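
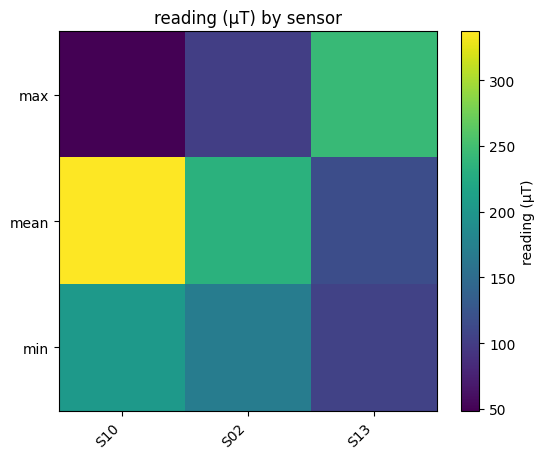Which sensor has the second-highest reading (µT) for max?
Top 3 for max: S13 ≈ 250, S02 ≈ 100, S10 ≈ 50.

S02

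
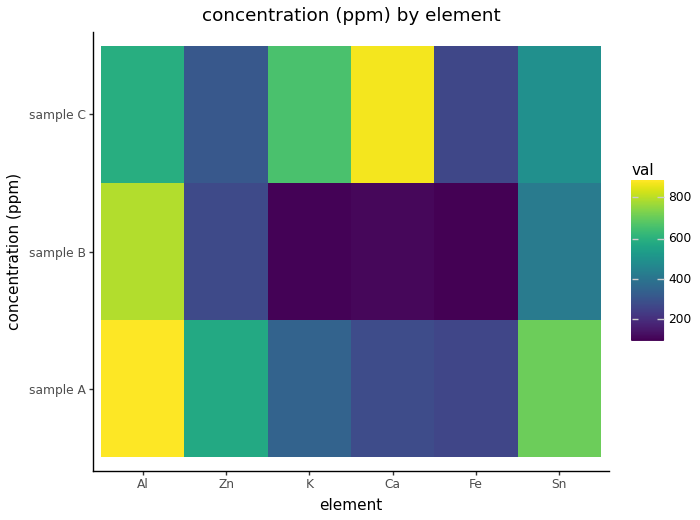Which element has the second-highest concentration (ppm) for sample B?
Sn

Top 3 for sample B: Al ≈ 800, Sn ≈ 400, Zn ≈ 300.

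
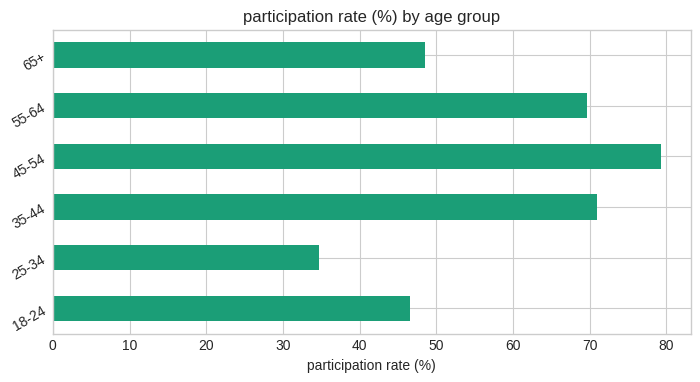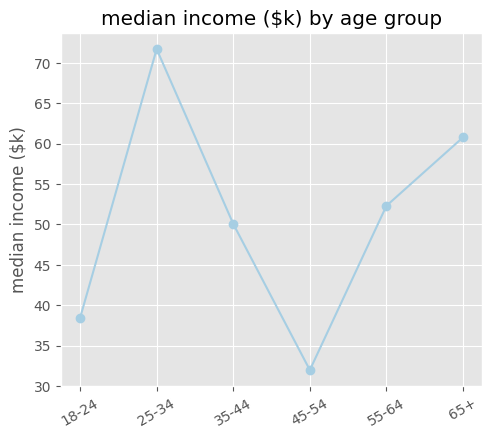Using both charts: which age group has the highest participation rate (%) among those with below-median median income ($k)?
Chart 2 median median income ($k) ≈ 50; below-median age groups: 18-24, 35-44, 45-54. Among those, 45-54 has the highest participation rate (%) (≈ 80).

45-54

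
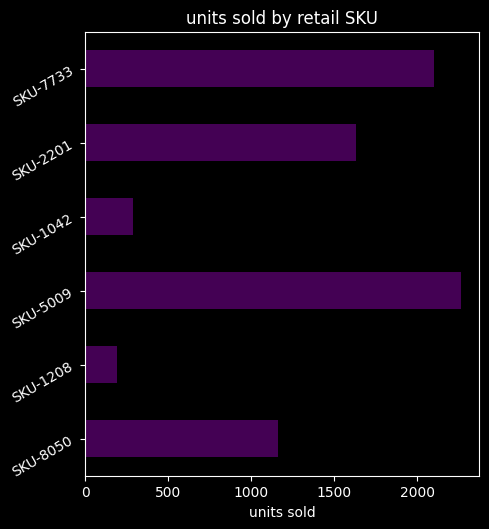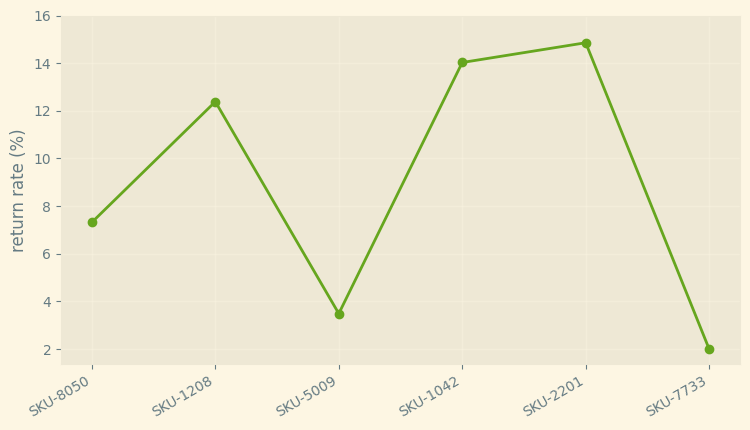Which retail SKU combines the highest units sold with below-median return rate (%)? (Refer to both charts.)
SKU-5009

Chart 2 median return rate (%) ≈ 10; below-median retail SKUs: SKU-8050, SKU-5009, SKU-7733. Among those, SKU-5009 has the highest units sold (≈ 2500).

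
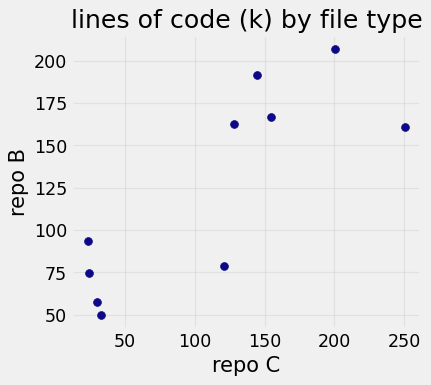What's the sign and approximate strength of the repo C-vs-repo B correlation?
positive, strong

Points are positively correlated; strong (|r| ≈ 0.8).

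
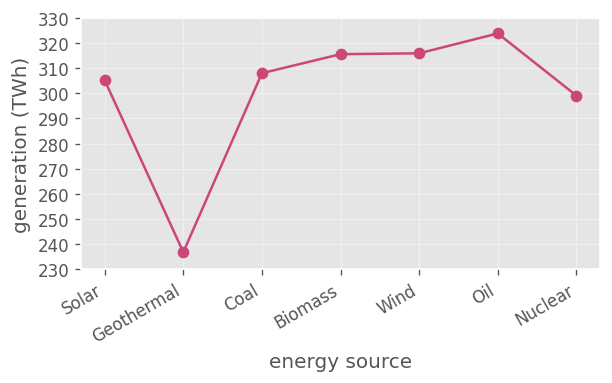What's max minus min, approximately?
Max Oil ≈ 320, min Geothermal ≈ 240; range ≈ 80.

≈ 80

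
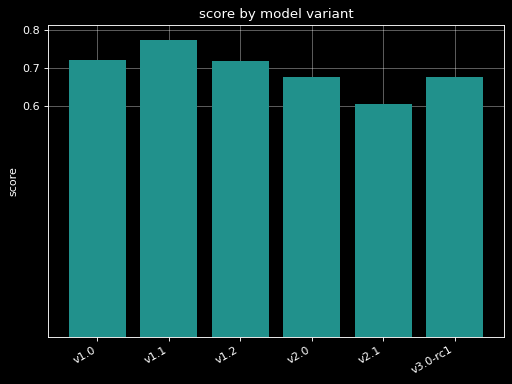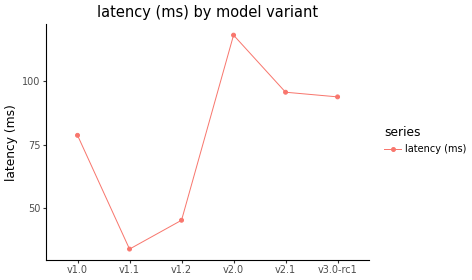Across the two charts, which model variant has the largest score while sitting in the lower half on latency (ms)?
v1.1

Chart 2 median latency (ms) ≈ 80; below-median model variants: v1.0, v1.1, v1.2. Among those, v1.1 has the highest score (≈ 0.8).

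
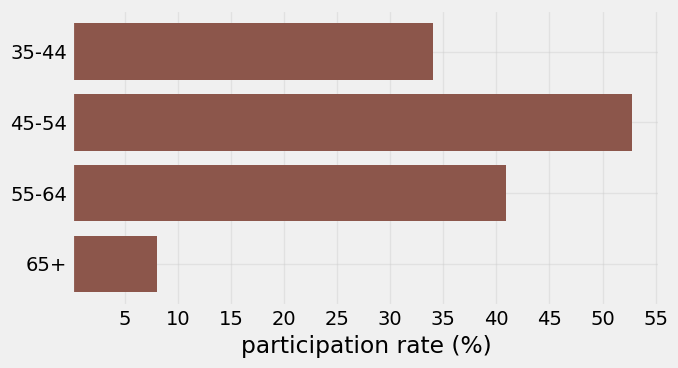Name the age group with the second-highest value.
Top 3: 45-54 ≈ 55, 55-64 ≈ 40, 35-44 ≈ 35.

55-64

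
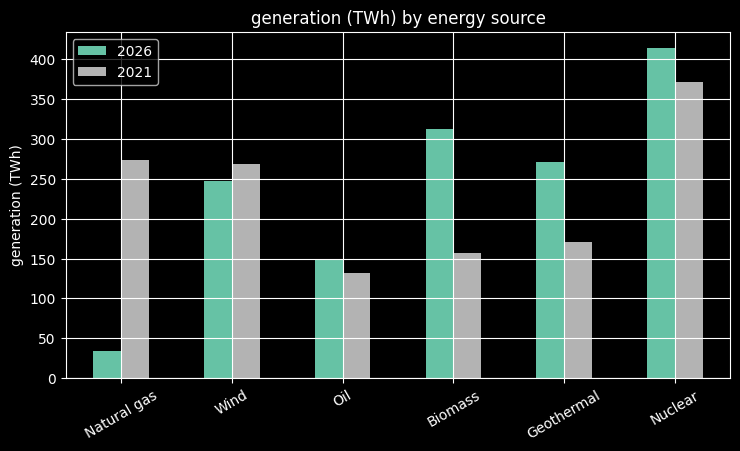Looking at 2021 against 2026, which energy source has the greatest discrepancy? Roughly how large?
Natural gas, ≈ 200 TWh

Natural gas: 2021 ≈ 250, 2026 ≈ 50 → gap ≈ 200. Next-largest (Biomass) is only ≈ 150.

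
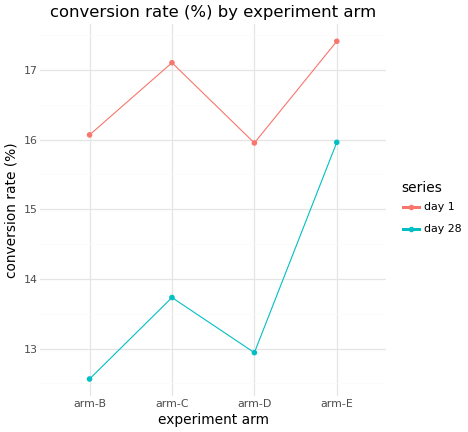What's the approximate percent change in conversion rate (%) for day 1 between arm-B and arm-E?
arm-B ≈ 16.0, arm-E ≈ 17.5; (17.5 − 16.0) / 16.0 ≈ +9.4%.

≈ +9.4%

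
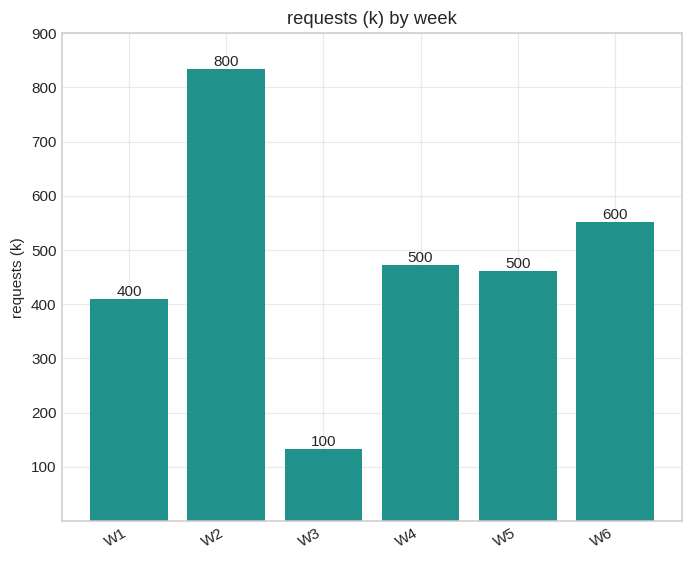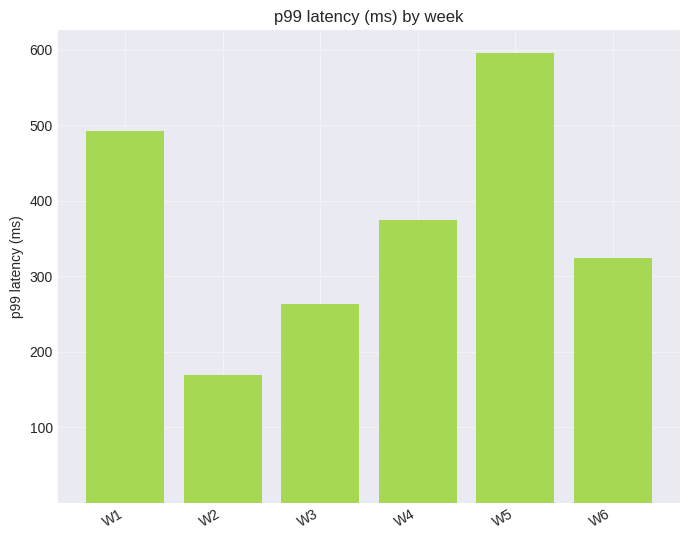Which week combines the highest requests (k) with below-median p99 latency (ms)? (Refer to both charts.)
Chart 2 median p99 latency (ms) ≈ 300; below-median weeks: W2, W3, W6. Among those, W2 has the highest requests (k) (≈ 800).

W2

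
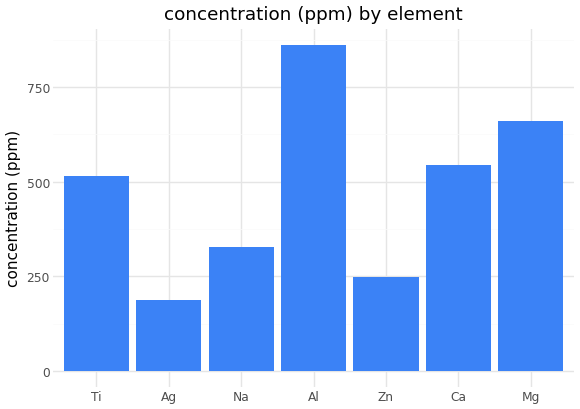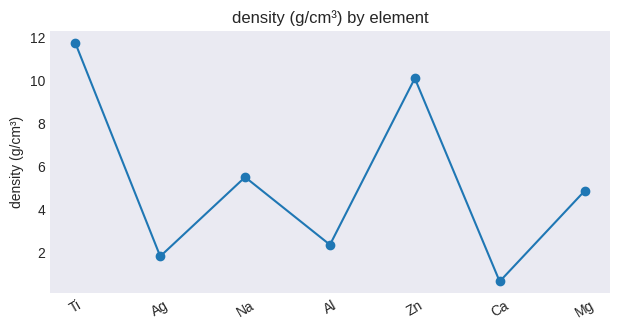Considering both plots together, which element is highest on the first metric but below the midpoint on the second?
Chart 2 median density (g/cm³) ≈ 4; below-median elements: Ag, Al, Ca. Among those, Al has the highest concentration (ppm) (≈ 900).

Al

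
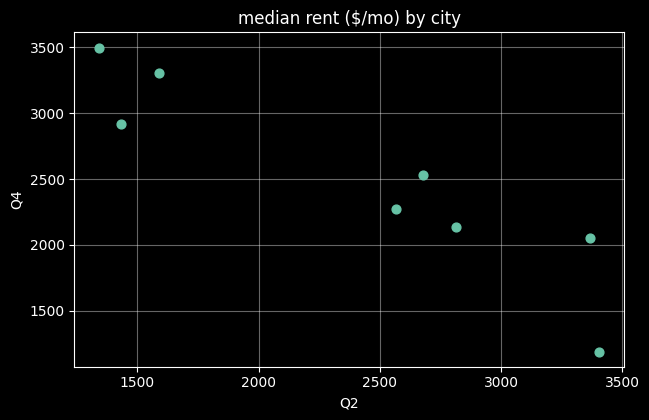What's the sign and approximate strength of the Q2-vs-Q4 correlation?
negative, strong

Points are negatively correlated; strong (|r| ≈ 0.9).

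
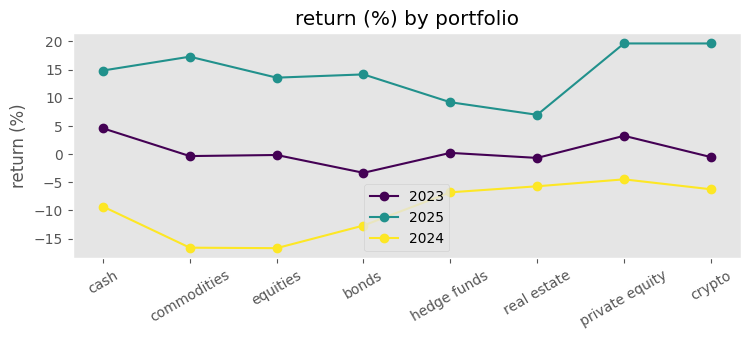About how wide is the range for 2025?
Max private equity ≈ 20, min real estate ≈ 5; range ≈ 15.

≈ 15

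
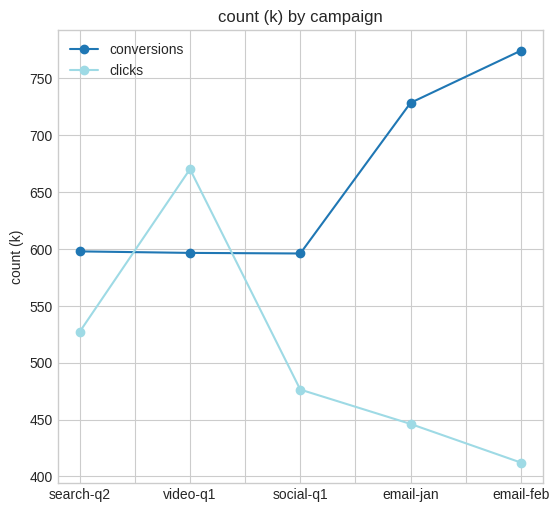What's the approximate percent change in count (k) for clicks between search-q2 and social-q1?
≈ -9.1%

search-q2 ≈ 550, social-q1 ≈ 500; (500 − 550) / 550 ≈ -9.1%.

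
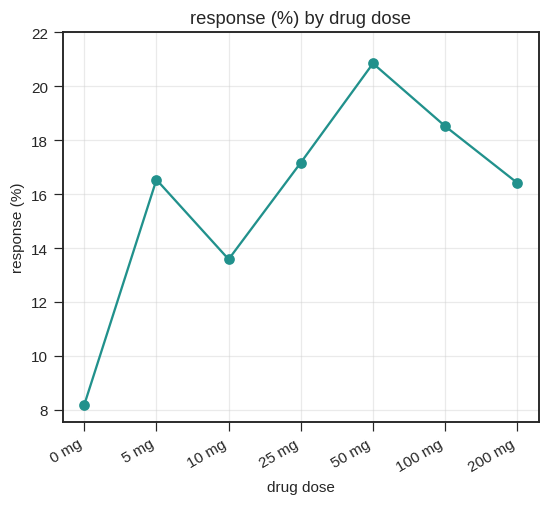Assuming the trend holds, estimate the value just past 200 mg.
≈ 14

Last three: 20, 18, 16 → slope ≈ -2/step → next ≈ 14.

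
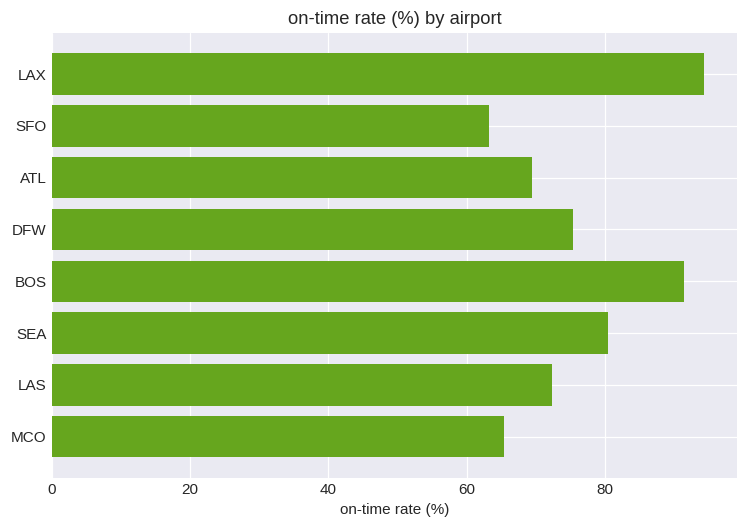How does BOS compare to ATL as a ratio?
BOS ≈ 90, ATL ≈ 70; 90/70 ≈ 1.29.

≈ 1.29×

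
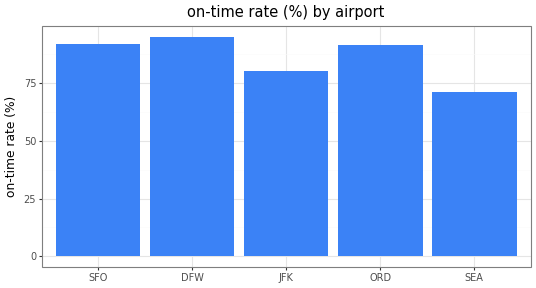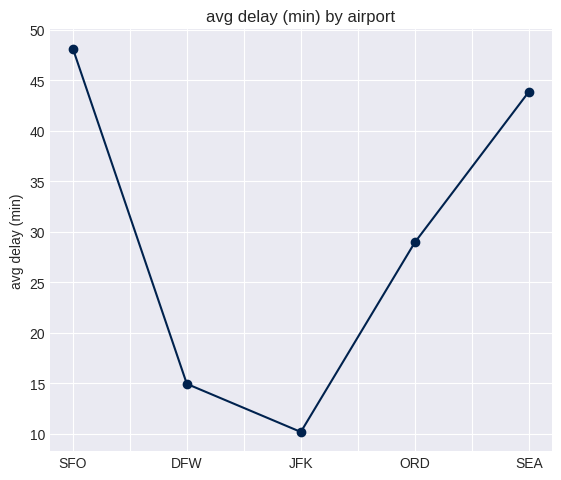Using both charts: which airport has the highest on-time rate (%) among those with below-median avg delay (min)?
DFW

Chart 2 median avg delay (min) ≈ 30; below-median airports: DFW, JFK. Among those, DFW has the highest on-time rate (%) (≈ 100).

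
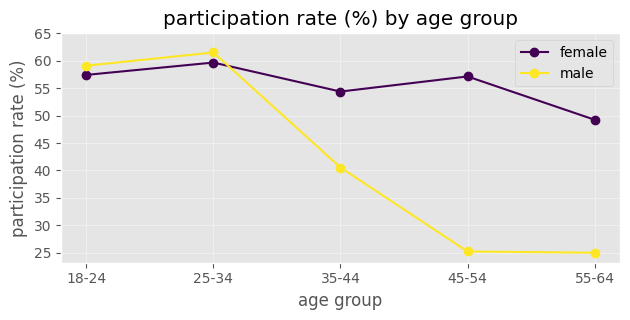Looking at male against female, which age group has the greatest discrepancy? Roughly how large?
45-54, ≈ 30 %

45-54: male ≈ 25, female ≈ 55 → gap ≈ 30. Next-largest (55-64) is only ≈ 25.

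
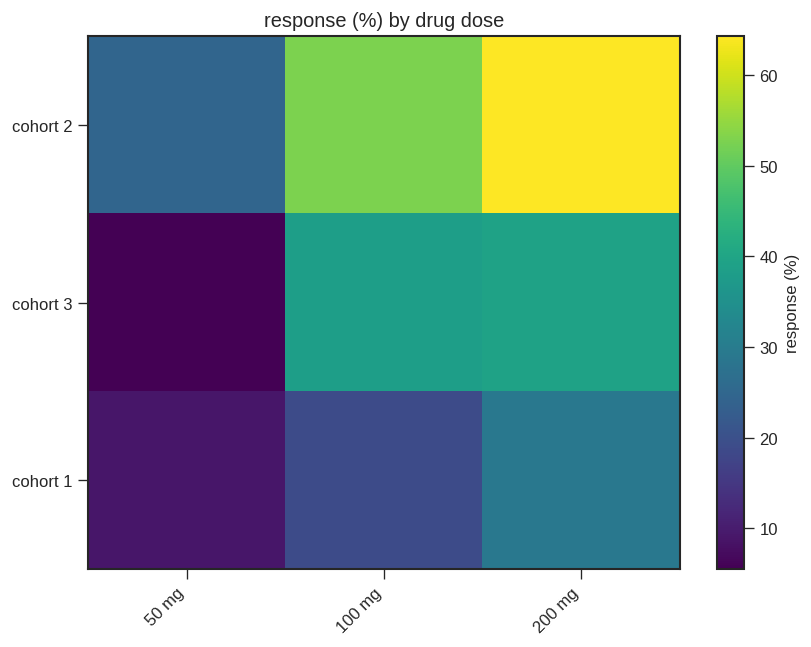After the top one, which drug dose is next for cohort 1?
100 mg

Top 3 for cohort 1: 200 mg ≈ 30, 100 mg ≈ 20, 50 mg ≈ 10.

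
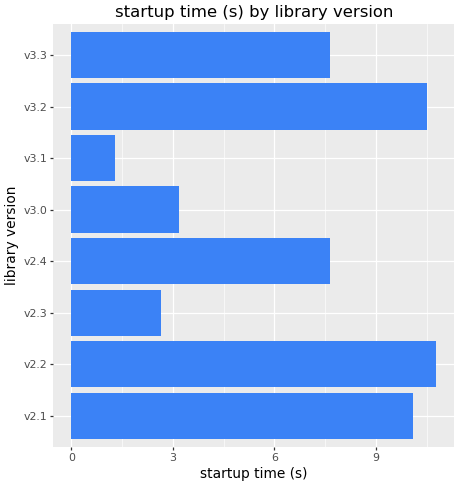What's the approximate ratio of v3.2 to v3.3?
v3.2 ≈ 11, v3.3 ≈ 8; 11/8 ≈ 1.38.

≈ 1.38×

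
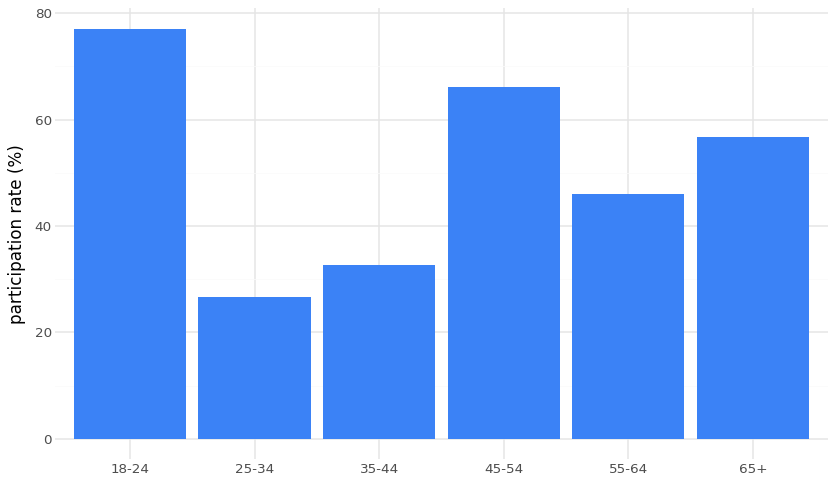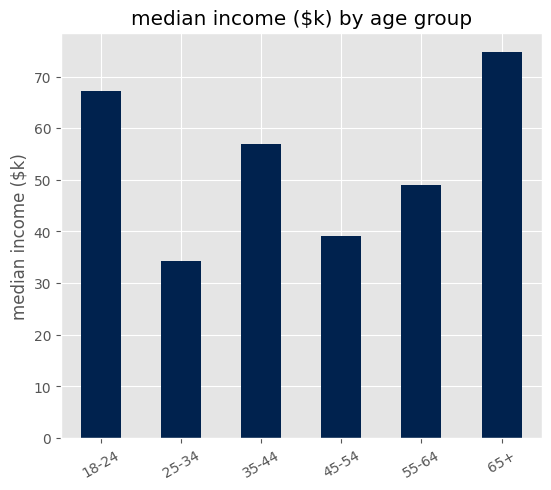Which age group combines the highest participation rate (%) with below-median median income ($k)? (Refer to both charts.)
Chart 2 median median income ($k) ≈ 50; below-median age groups: 25-34, 45-54, 55-64. Among those, 45-54 has the highest participation rate (%) (≈ 70).

45-54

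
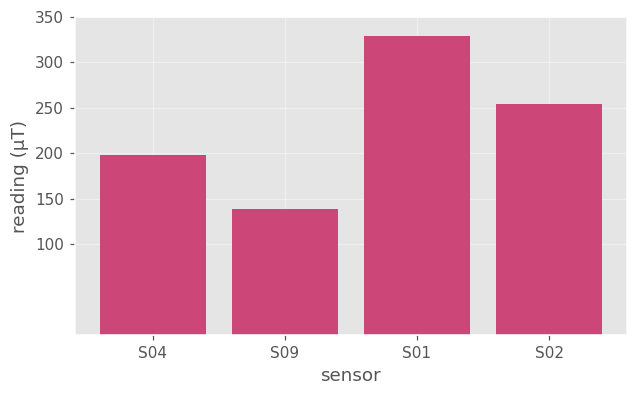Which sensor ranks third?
Top 4: S01 ≈ 350, S02 ≈ 250, S04 ≈ 200, S09 ≈ 150.

S04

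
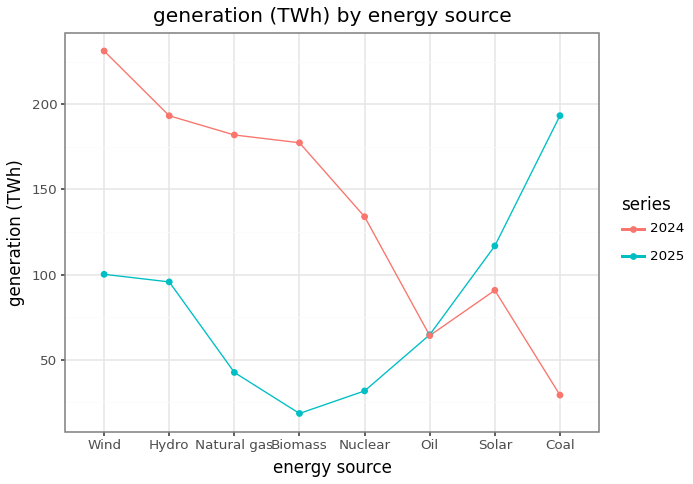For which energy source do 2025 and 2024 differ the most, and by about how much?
Coal, ≈ 180 TWh

Coal: 2025 ≈ 200, 2024 ≈ 20 → gap ≈ 180. Next-largest (Biomass) is only ≈ 160.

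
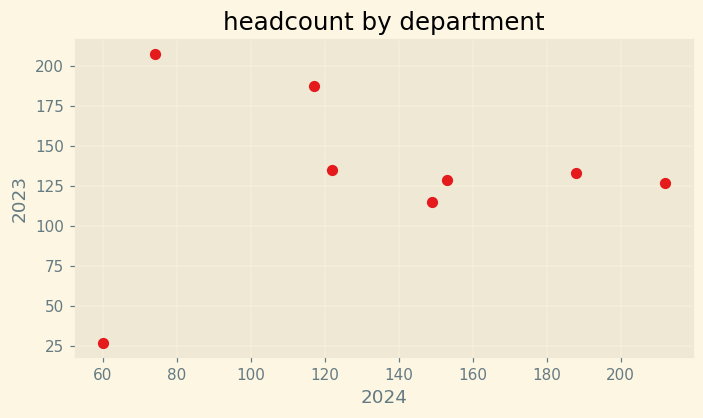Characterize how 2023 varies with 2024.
Points are roughly uncorrelated; weak (|r| ≈ 0.1).

no clear correlation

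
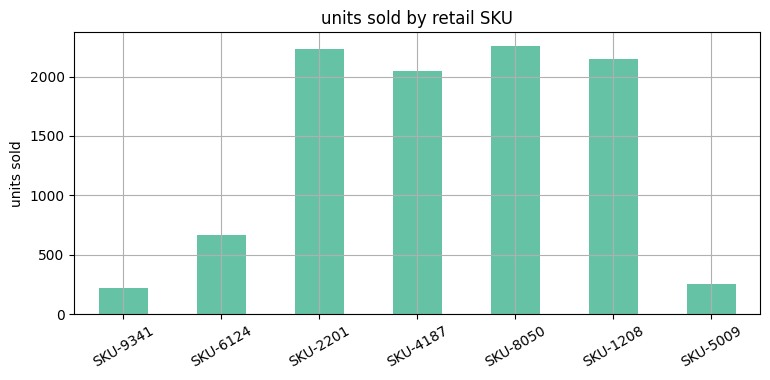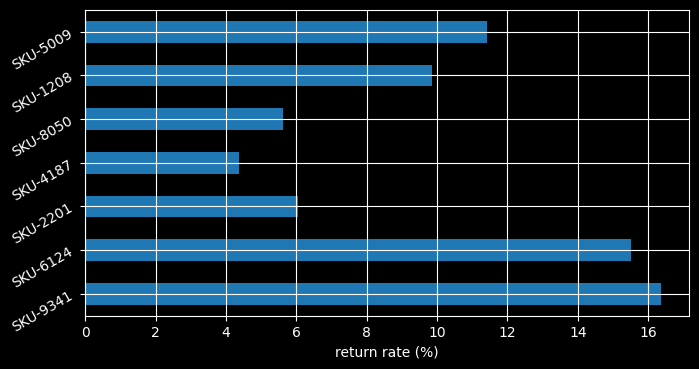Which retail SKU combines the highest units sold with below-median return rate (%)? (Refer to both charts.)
Chart 2 median return rate (%) ≈ 10; below-median retail SKUs: SKU-2201, SKU-4187, SKU-8050. Among those, SKU-8050 has the highest units sold (≈ 2500).

SKU-8050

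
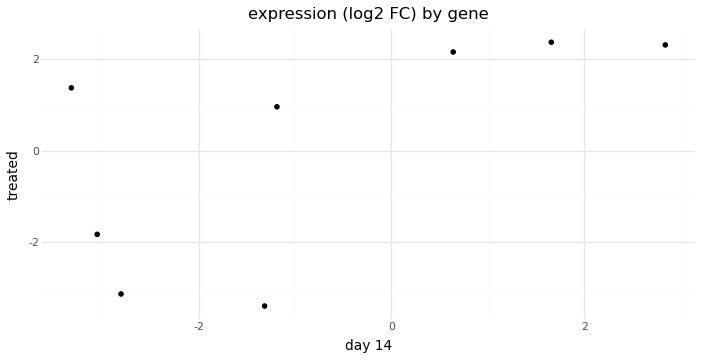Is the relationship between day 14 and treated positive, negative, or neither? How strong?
Points are positively correlated; moderate (|r| ≈ 0.6).

positive, moderate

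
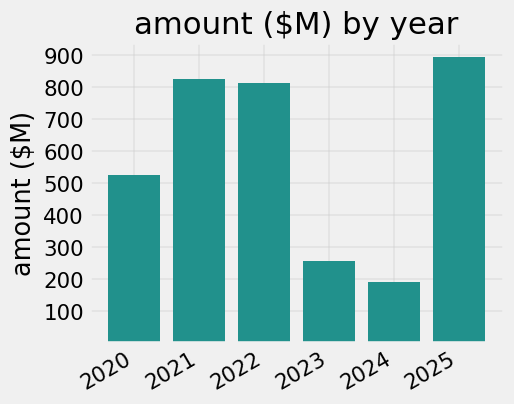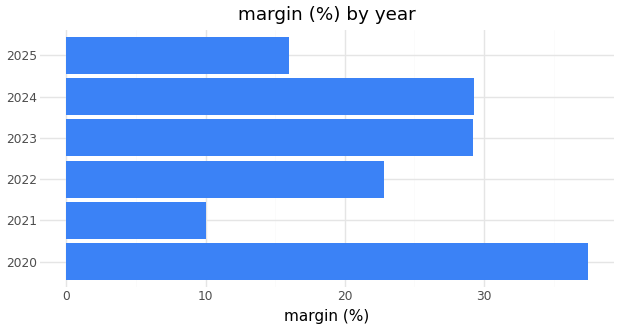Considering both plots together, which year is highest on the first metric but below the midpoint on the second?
Chart 2 median margin (%) ≈ 25; below-median years: 2021, 2022, 2025. Among those, 2025 has the highest amount ($M) (≈ 900).

2025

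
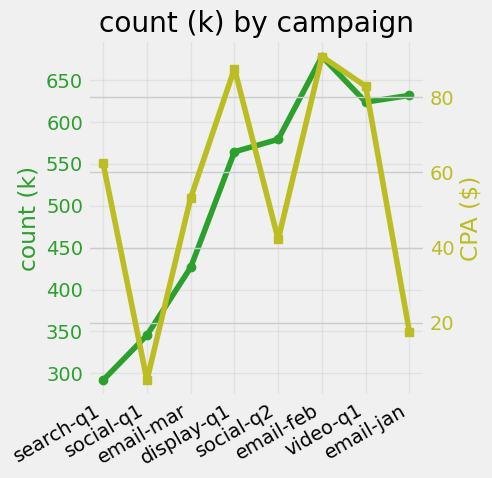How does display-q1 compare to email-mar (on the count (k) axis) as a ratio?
display-q1 ≈ 550, email-mar ≈ 450; 550/450 ≈ 1.22.

≈ 1.22×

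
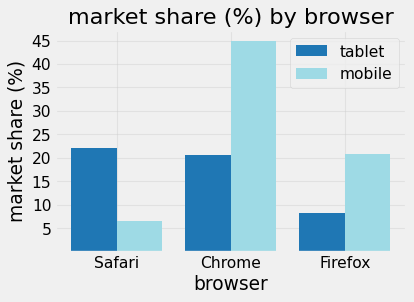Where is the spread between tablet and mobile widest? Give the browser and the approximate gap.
Chrome, ≈ 25 %

Chrome: tablet ≈ 20, mobile ≈ 45 → gap ≈ 25. Next-largest (Safari) is only ≈ 15.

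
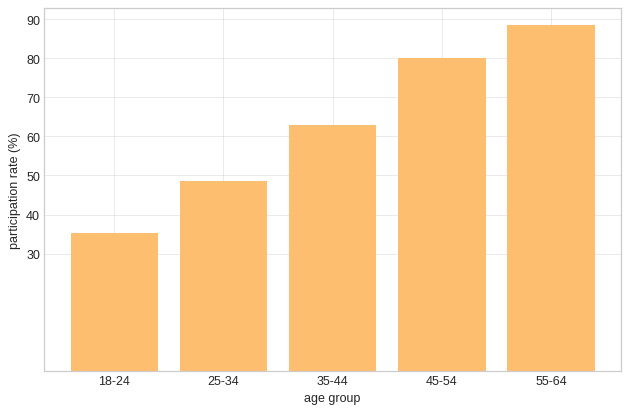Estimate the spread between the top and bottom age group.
≈ 50

Max 55-64 ≈ 90, min 18-24 ≈ 40; range ≈ 50.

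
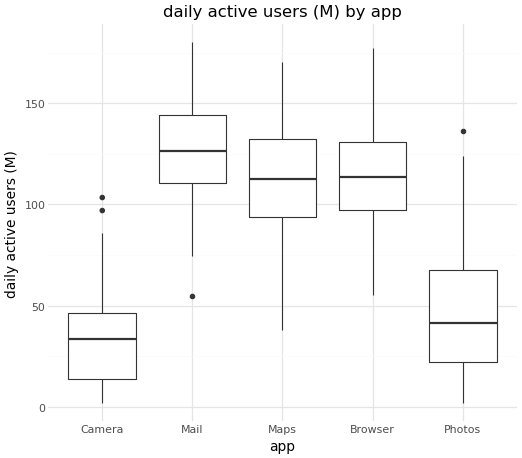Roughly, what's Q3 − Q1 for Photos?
Q3 ≈ 70, Q1 ≈ 20; IQR ≈ 50.

≈ 50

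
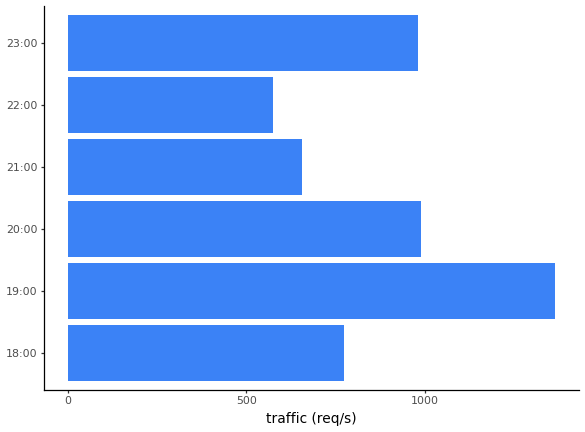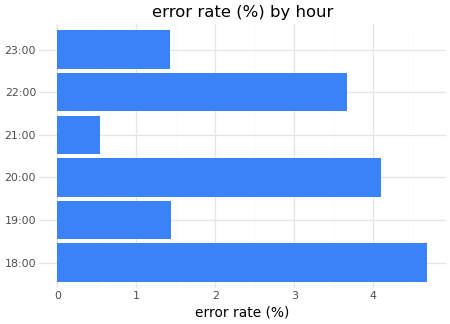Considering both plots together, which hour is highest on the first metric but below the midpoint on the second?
19:00

Chart 2 median error rate (%) ≈ 2.5; below-median hours: 19:00, 21:00, 23:00. Among those, 19:00 has the highest traffic (req/s) (≈ 1400).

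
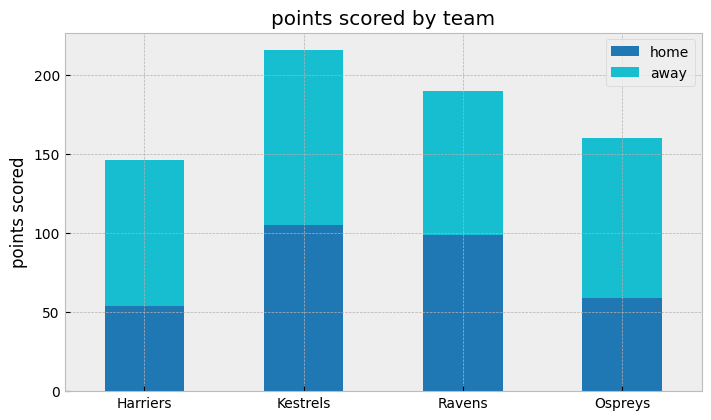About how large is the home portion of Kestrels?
≈ 100

home top ≈ 100, bottom ≈ 0; segment ≈ 100.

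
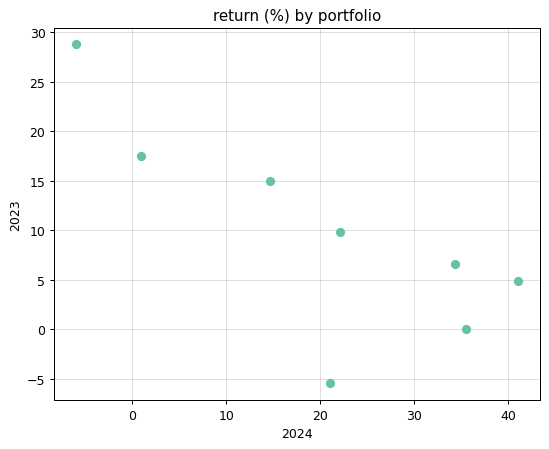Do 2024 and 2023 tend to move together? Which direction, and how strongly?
negative, strong

Points are negatively correlated; strong (|r| ≈ 0.8).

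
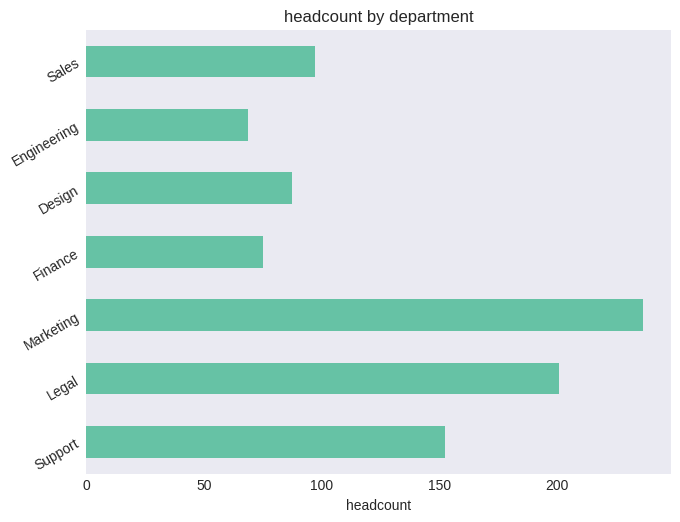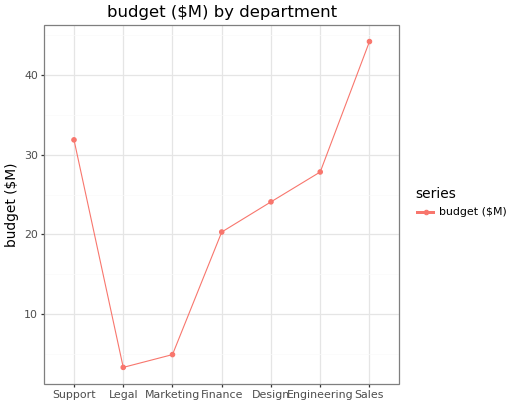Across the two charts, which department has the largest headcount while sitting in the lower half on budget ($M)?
Chart 2 median budget ($M) ≈ 25; below-median departments: Legal, Marketing, Finance. Among those, Marketing has the highest headcount (≈ 225).

Marketing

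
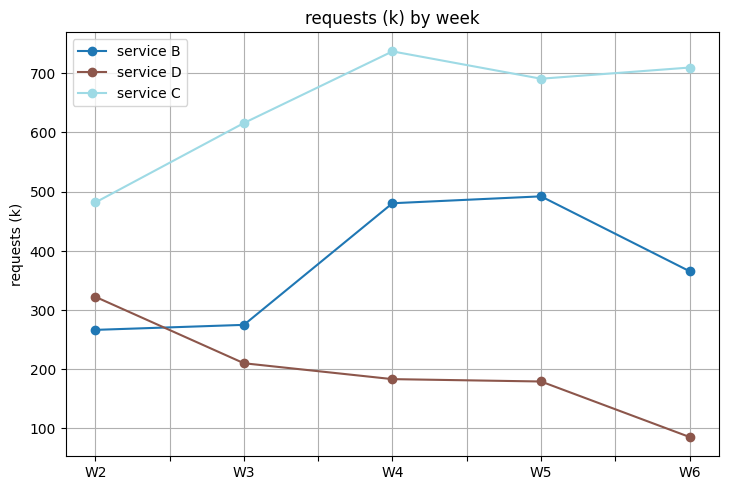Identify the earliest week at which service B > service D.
W3

W2: service B ≈ 300 vs service D ≈ 300 (not yet); W3: service B ≈ 300 vs service D ≈ 200 (first crossover).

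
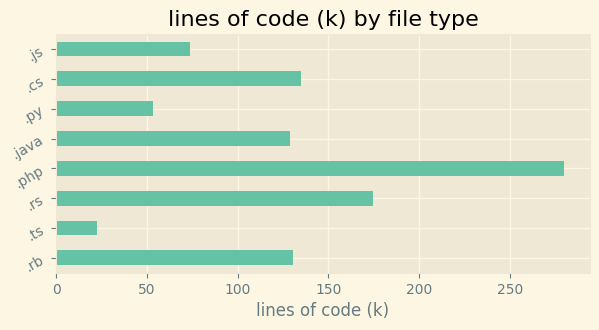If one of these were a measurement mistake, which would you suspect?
.php ≈ 275; the rest sit between ≈ 25 and ≈ 175.

.php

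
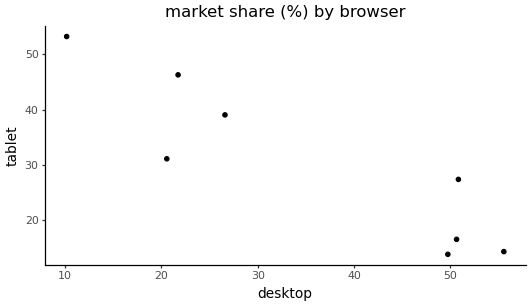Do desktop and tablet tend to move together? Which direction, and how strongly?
Points are negatively correlated; strong (|r| ≈ 0.9).

negative, strong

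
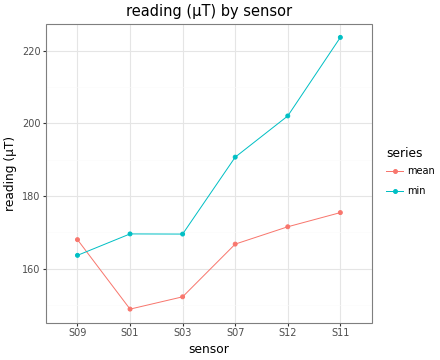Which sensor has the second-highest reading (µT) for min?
S12

Top 3 for min: S11 ≈ 220, S12 ≈ 200, S07 ≈ 190.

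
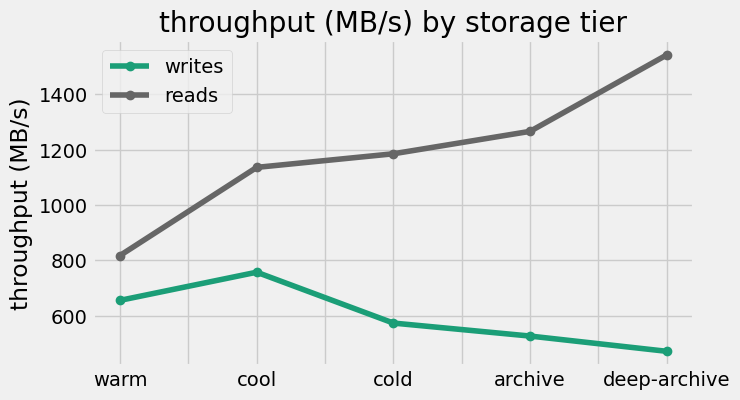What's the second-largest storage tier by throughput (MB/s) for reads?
archive

Top 3 for reads: deep-archive ≈ 1500, archive ≈ 1300, cold ≈ 1200.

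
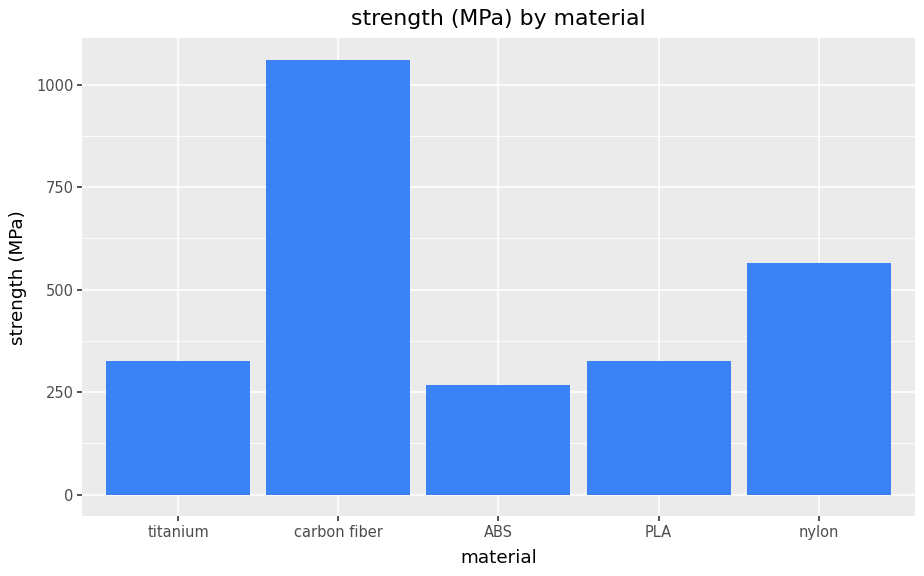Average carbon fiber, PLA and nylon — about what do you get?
≈ 667

(1100 + 300 + 600) / 3 ≈ 667.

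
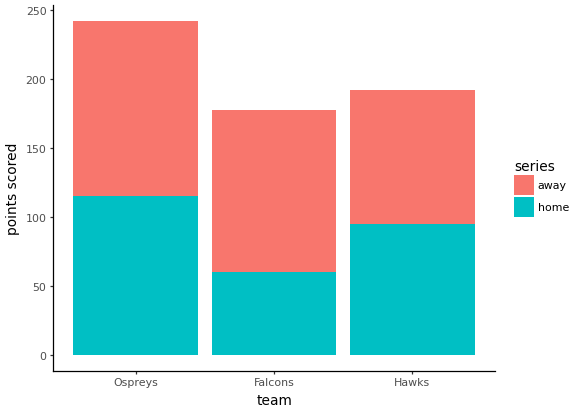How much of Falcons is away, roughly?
away top ≈ 175, bottom ≈ 50; segment ≈ 125.

≈ 125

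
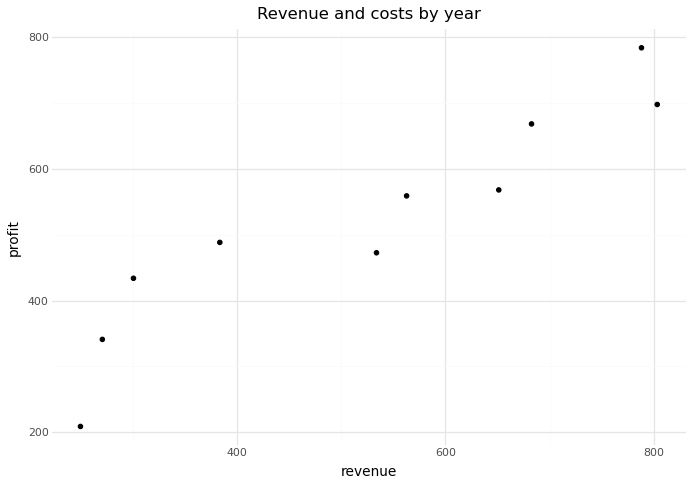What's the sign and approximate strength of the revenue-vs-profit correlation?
Points are positively correlated; strong (|r| ≈ 0.9).

positive, strong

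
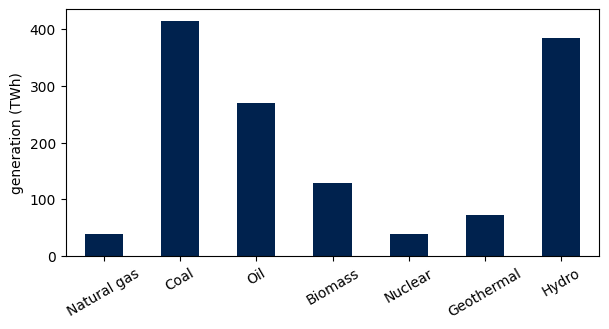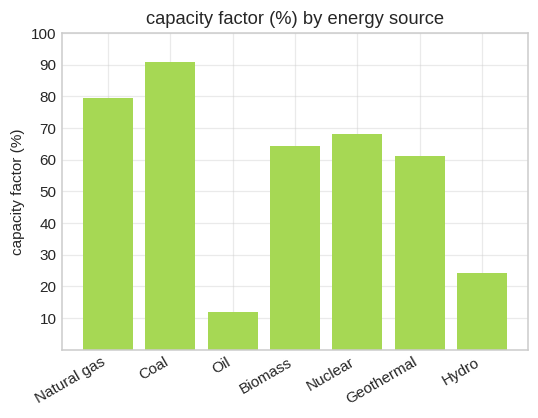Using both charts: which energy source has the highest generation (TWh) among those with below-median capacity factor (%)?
Hydro

Chart 2 median capacity factor (%) ≈ 60; below-median energy sources: Oil, Geothermal, Hydro. Among those, Hydro has the highest generation (TWh) (≈ 400).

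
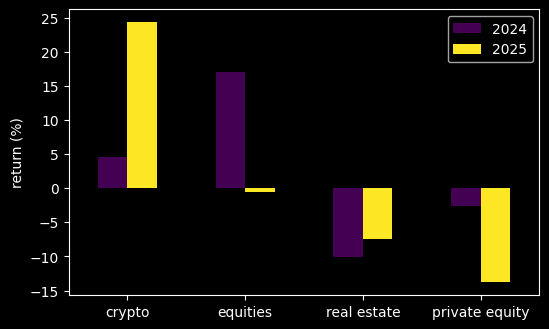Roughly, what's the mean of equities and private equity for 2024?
(15 + -5) / 2 ≈ 5.

≈ 5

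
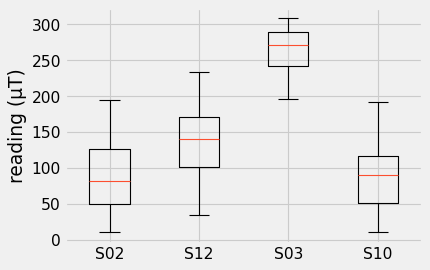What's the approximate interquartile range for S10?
Q3 ≈ 120, Q1 ≈ 60; IQR ≈ 60.

≈ 60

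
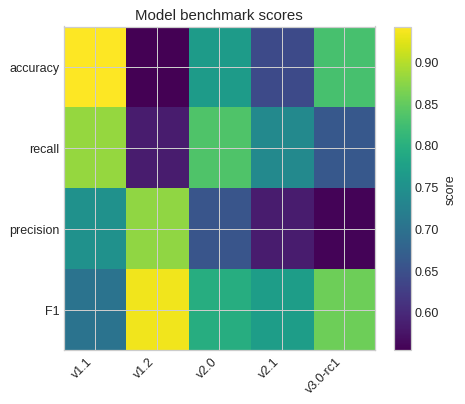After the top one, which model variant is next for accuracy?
Top 3 for accuracy: v1.1 ≈ 0.95, v3.0-rc1 ≈ 0.85, v2.0 ≈ 0.75.

v3.0-rc1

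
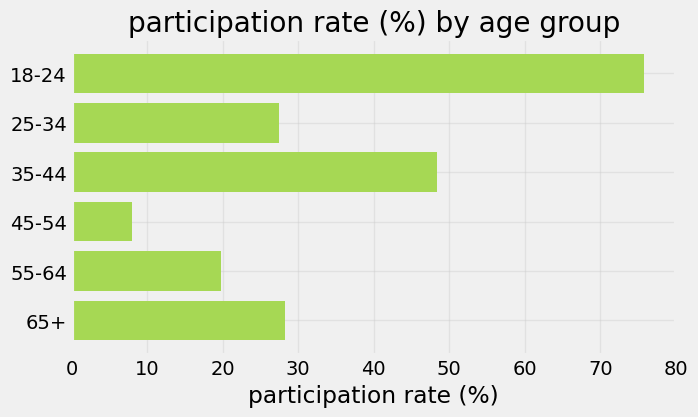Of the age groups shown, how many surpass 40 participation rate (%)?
2

Above 40: 18-24, 35-44.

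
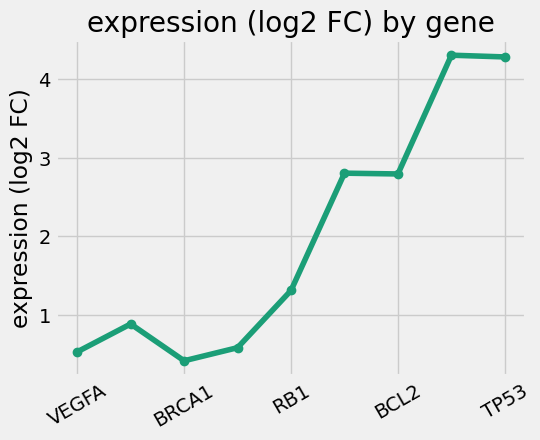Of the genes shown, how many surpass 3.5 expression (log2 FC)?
Above 3.5: EGFR, TP53.

2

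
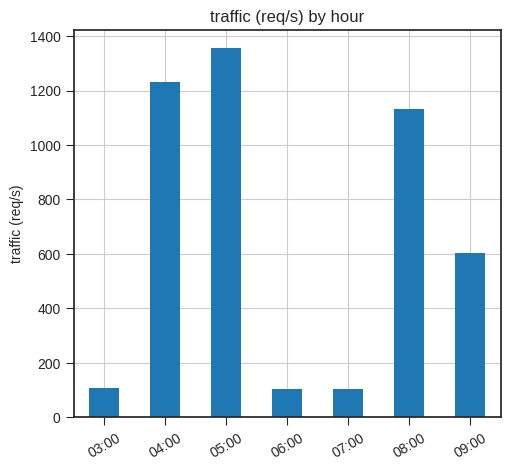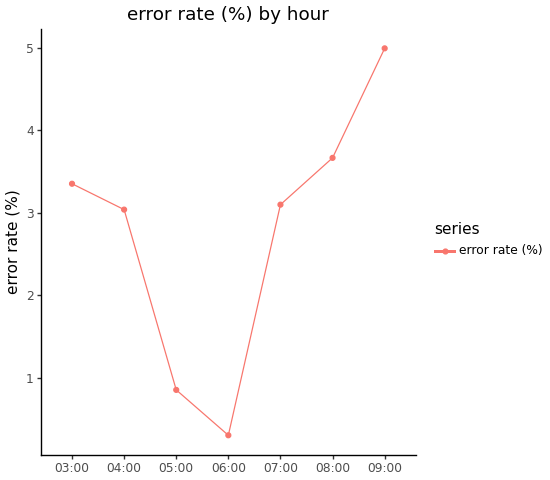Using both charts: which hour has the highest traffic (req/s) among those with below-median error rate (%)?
05:00

Chart 2 median error rate (%) ≈ 3; below-median hours: 04:00, 05:00, 06:00. Among those, 05:00 has the highest traffic (req/s) (≈ 1400).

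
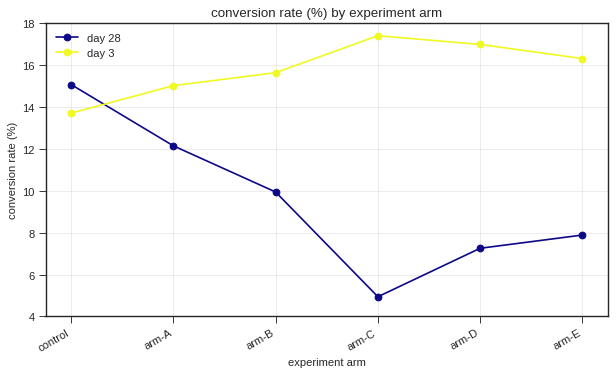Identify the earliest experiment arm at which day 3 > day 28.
arm-A

control: day 3 ≈ 14 vs day 28 ≈ 16 (not yet); arm-A: day 3 ≈ 16 vs day 28 ≈ 12 (first crossover).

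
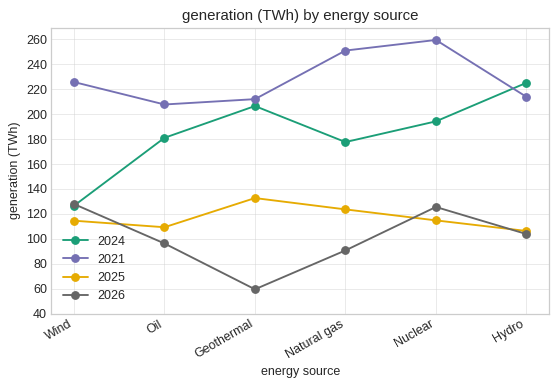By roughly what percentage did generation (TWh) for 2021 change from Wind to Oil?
Wind ≈ 220, Oil ≈ 200; (200 − 220) / 220 ≈ -9.1%.

≈ -9.1%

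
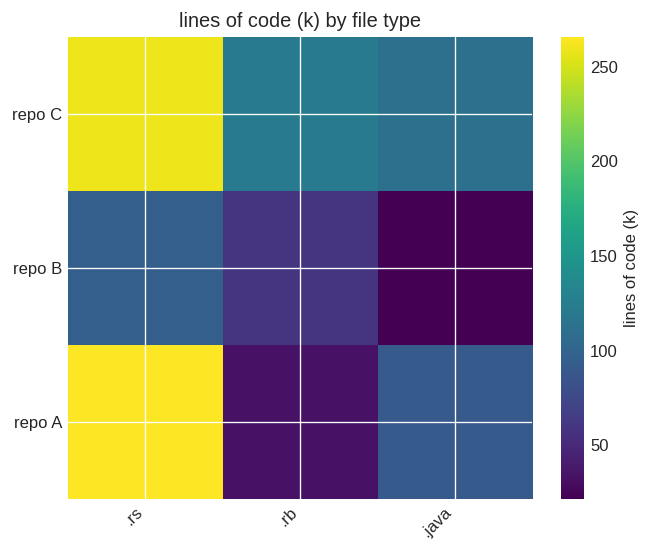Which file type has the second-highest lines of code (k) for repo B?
Top 3 for repo B: .rs ≈ 100, .rb ≈ 50, .java ≈ 25.

.rb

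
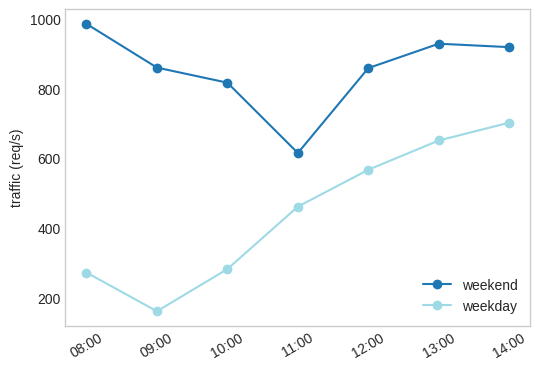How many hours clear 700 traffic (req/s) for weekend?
6

Above 700: 08:00, 09:00, 10:00, 12:00, 13:00, 14:00.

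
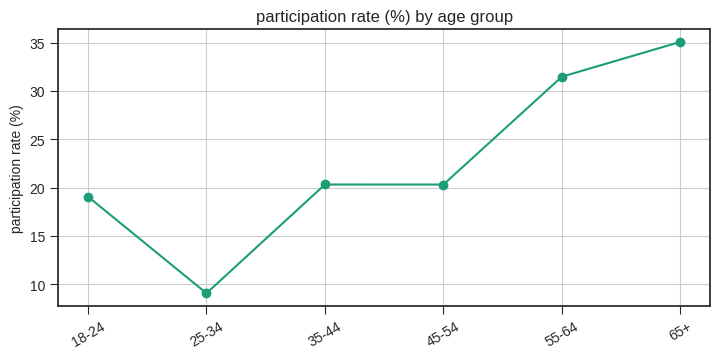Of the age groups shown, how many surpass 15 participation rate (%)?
Above 15: 18-24, 35-44, 45-54, 55-64, 65+.

5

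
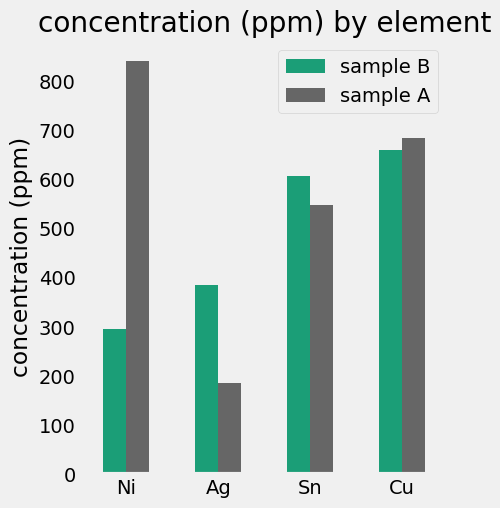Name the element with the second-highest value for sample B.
Top 3 for sample B: Cu ≈ 700, Sn ≈ 600, Ag ≈ 400.

Sn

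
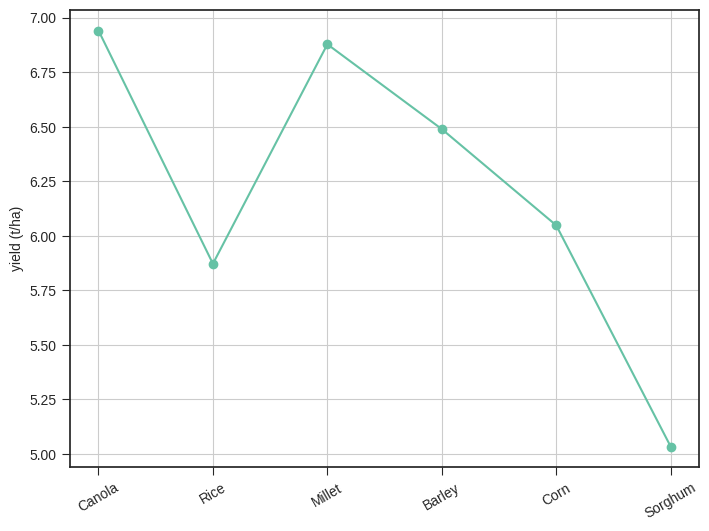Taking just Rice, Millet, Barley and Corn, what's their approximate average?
≈ 6.25

(5.8 + 6.8 + 6.4 + 6.0) / 4 ≈ 6.25.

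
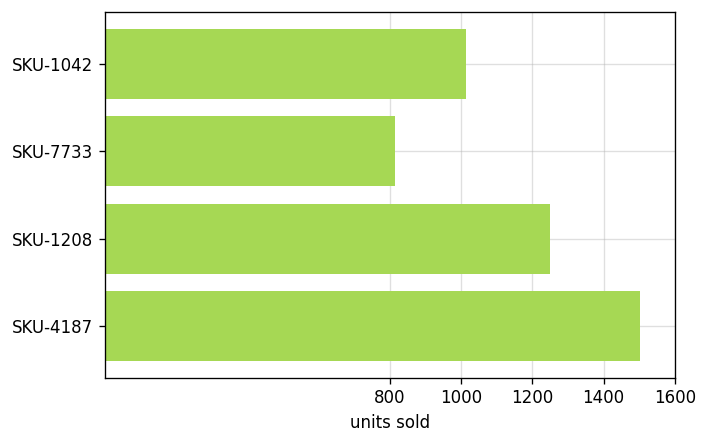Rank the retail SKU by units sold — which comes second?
SKU-1208

Top 3: SKU-4187 ≈ 1600, SKU-1208 ≈ 1200, SKU-1042 ≈ 1000.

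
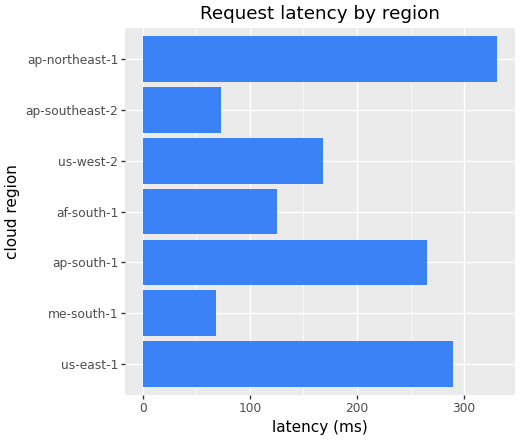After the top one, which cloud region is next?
us-east-1

Top 3: ap-northeast-1 ≈ 350, us-east-1 ≈ 300, ap-south-1 ≈ 250.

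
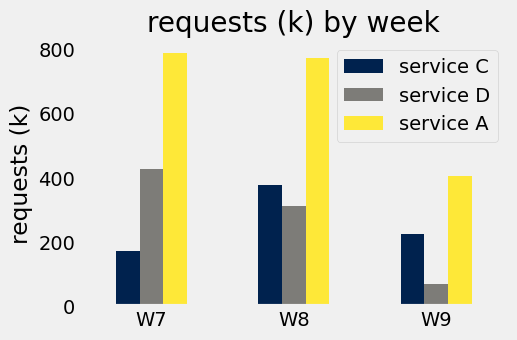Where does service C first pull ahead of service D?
W8

W7: service C ≈ 200 vs service D ≈ 400 (not yet); W8: service C ≈ 400 vs service D ≈ 300 (first crossover).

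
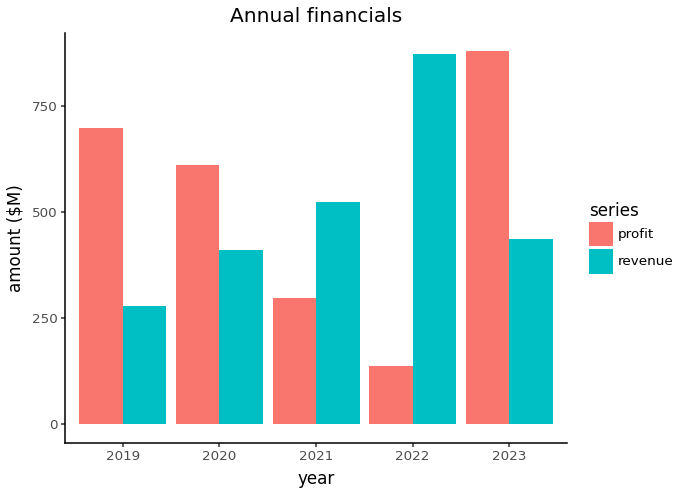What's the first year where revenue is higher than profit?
2020: revenue ≈ 400 vs profit ≈ 600 (not yet); 2021: revenue ≈ 500 vs profit ≈ 300 (first crossover).

2021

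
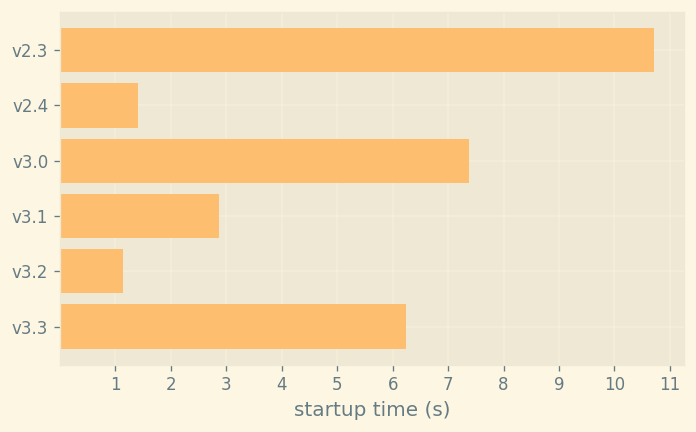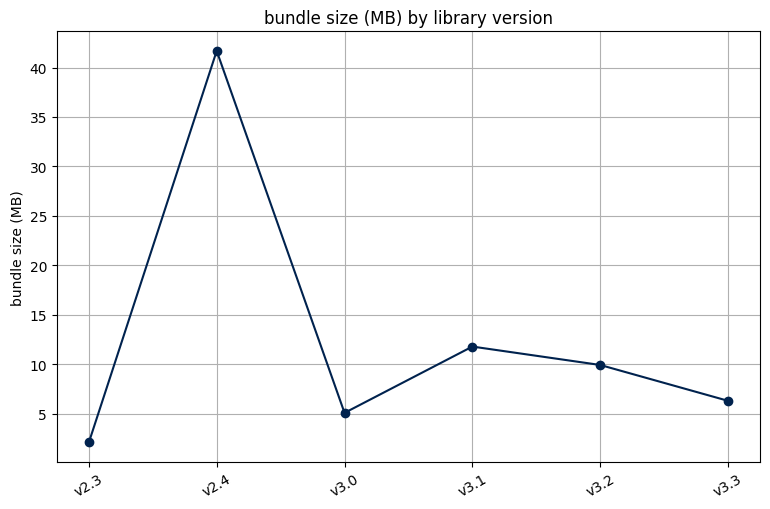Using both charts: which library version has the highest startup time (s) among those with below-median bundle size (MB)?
Chart 2 median bundle size (MB) ≈ 10; below-median library versions: v2.3, v3.0, v3.3. Among those, v2.3 has the highest startup time (s) (≈ 11).

v2.3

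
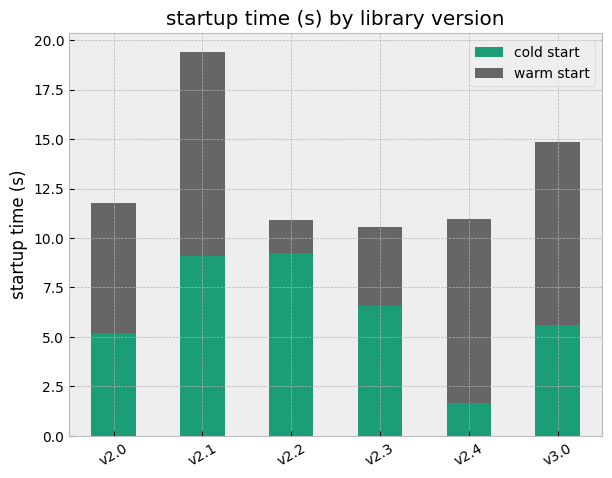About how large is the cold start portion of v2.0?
cold start top ≈ 6, bottom ≈ 0; segment ≈ 6.

≈ 6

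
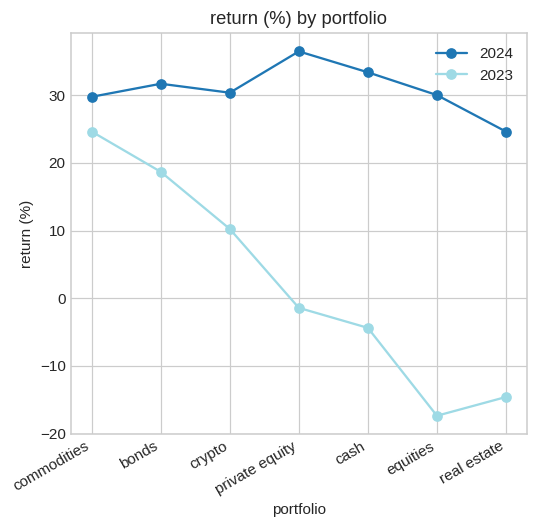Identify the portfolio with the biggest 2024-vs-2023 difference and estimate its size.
equities: 2024 ≈ 30, 2023 ≈ -15 → gap ≈ 45. Next-largest (real estate) is only ≈ 40.

equities, ≈ 45 %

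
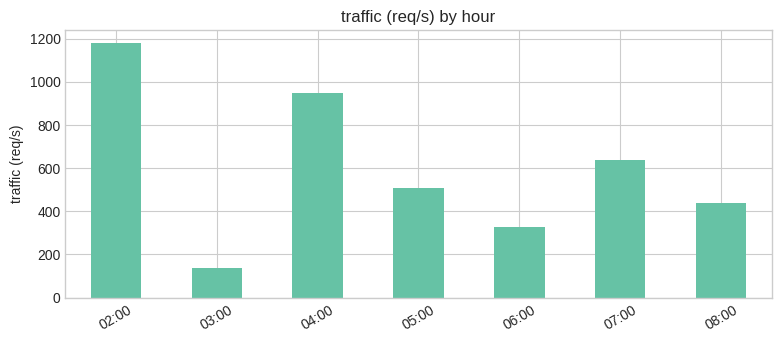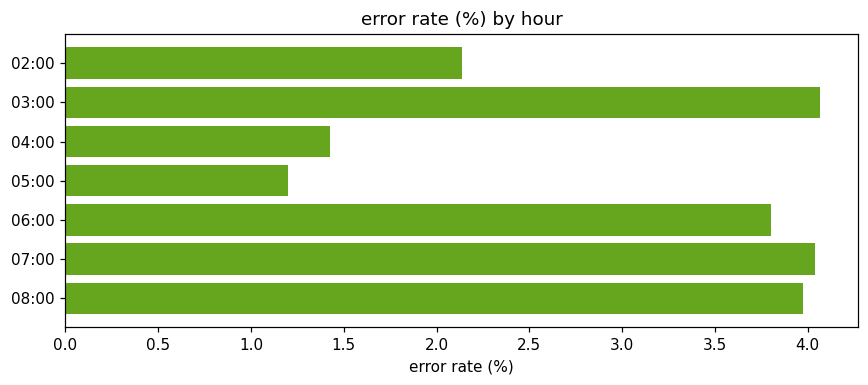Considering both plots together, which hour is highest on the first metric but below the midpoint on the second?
Chart 2 median error rate (%) ≈ 4; below-median hours: 02:00, 04:00, 05:00. Among those, 02:00 has the highest traffic (req/s) (≈ 1200).

02:00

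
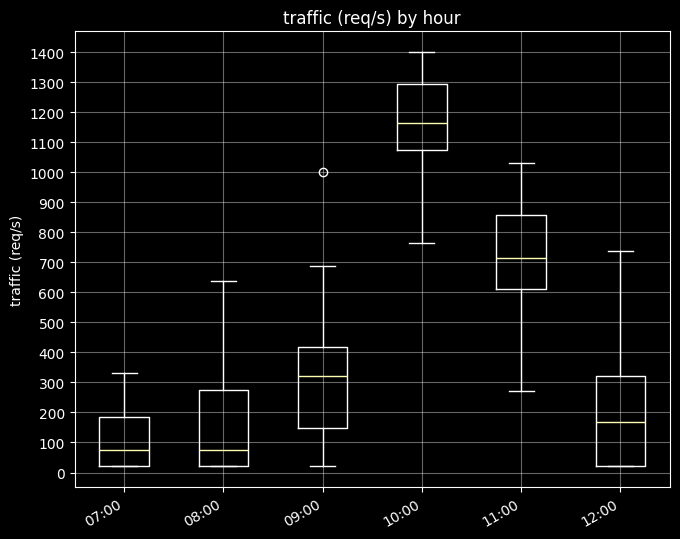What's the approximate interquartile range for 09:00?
Q3 ≈ 400, Q1 ≈ 100; IQR ≈ 300.

≈ 300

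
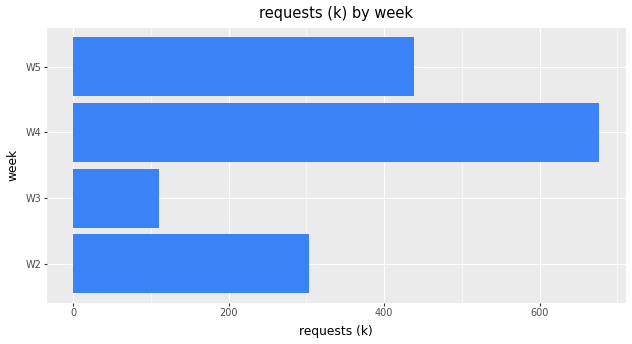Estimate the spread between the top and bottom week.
≈ 600

Max W4 ≈ 700, min W3 ≈ 100; range ≈ 600.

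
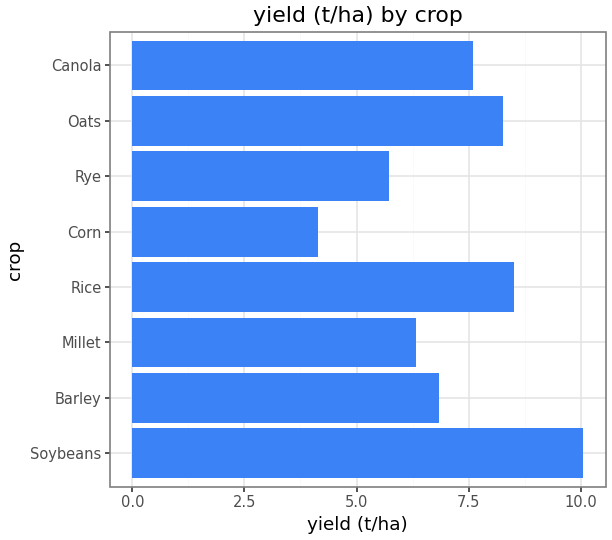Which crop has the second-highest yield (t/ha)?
Rice

Top 3: Soybeans ≈ 10, Rice ≈ 9, Oats ≈ 8.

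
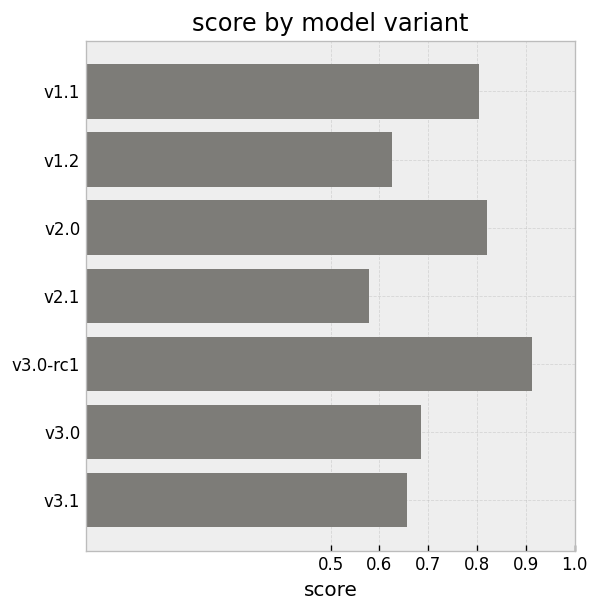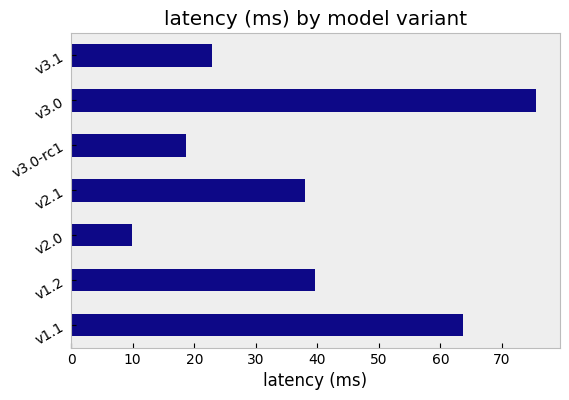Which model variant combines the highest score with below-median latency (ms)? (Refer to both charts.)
v3.0-rc1

Chart 2 median latency (ms) ≈ 40; below-median model variants: v2.0, v3.0-rc1, v3.1. Among those, v3.0-rc1 has the highest score (≈ 0.9).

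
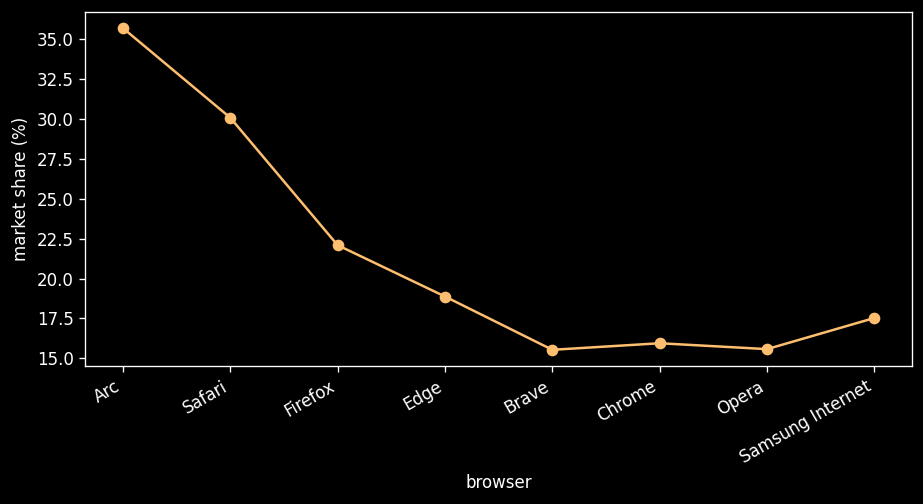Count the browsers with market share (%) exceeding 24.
Above 24: Arc, Safari.

2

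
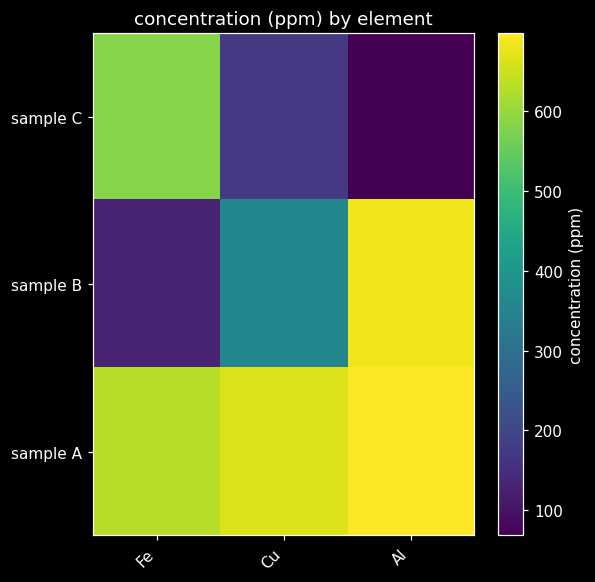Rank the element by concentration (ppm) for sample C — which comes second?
Cu

Top 3 for sample C: Fe ≈ 600, Cu ≈ 200, Al ≈ 100.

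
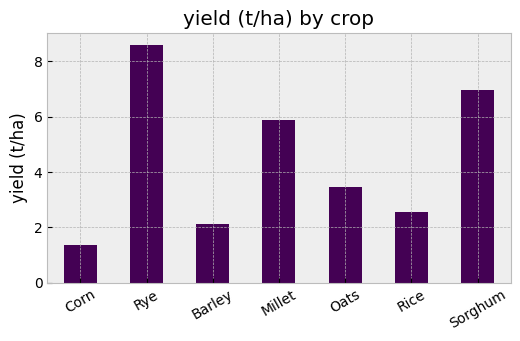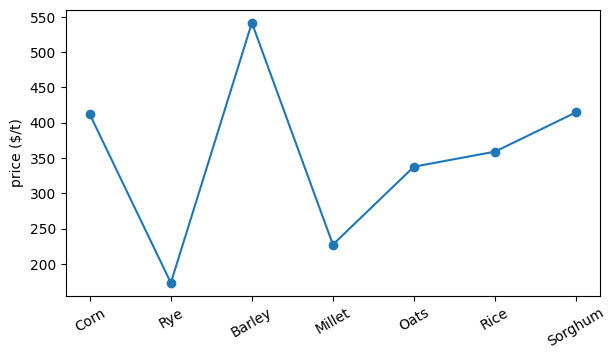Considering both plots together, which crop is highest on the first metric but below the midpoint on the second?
Chart 2 median price ($/t) ≈ 350; below-median crops: Rye, Millet, Oats. Among those, Rye has the highest yield (t/ha) (≈ 9).

Rye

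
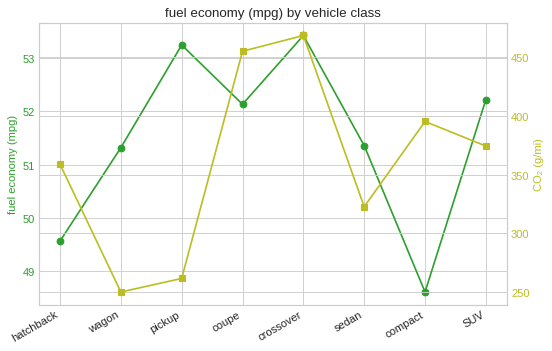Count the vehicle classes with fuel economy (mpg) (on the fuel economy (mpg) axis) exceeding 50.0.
Above 50.0: wagon, pickup, coupe, crossover, sedan, SUV.

6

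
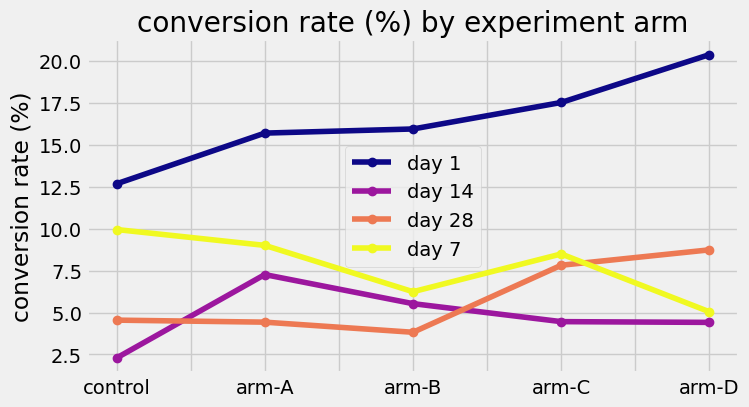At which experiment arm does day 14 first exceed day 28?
control: day 14 ≈ 2 vs day 28 ≈ 4 (not yet); arm-A: day 14 ≈ 8 vs day 28 ≈ 4 (first crossover).

arm-A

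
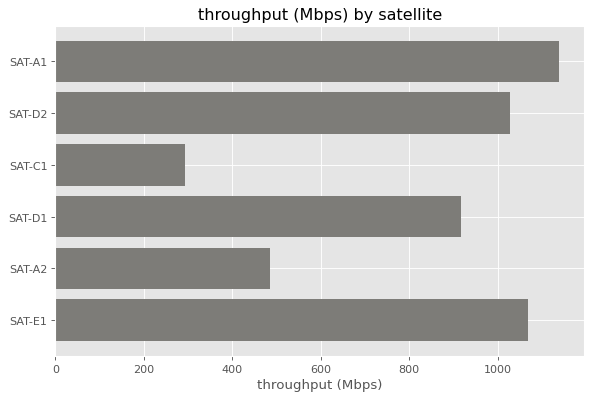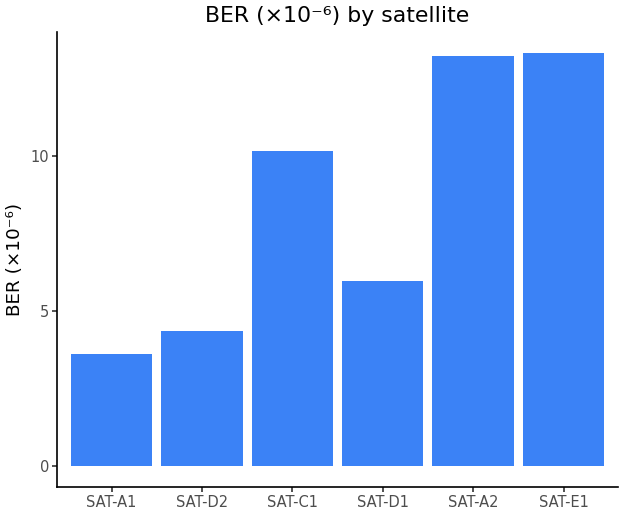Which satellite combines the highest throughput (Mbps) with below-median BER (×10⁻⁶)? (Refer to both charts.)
SAT-A1

Chart 2 median BER (×10⁻⁶) ≈ 8; below-median satellites: SAT-A1, SAT-D2, SAT-D1. Among those, SAT-A1 has the highest throughput (Mbps) (≈ 1200).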